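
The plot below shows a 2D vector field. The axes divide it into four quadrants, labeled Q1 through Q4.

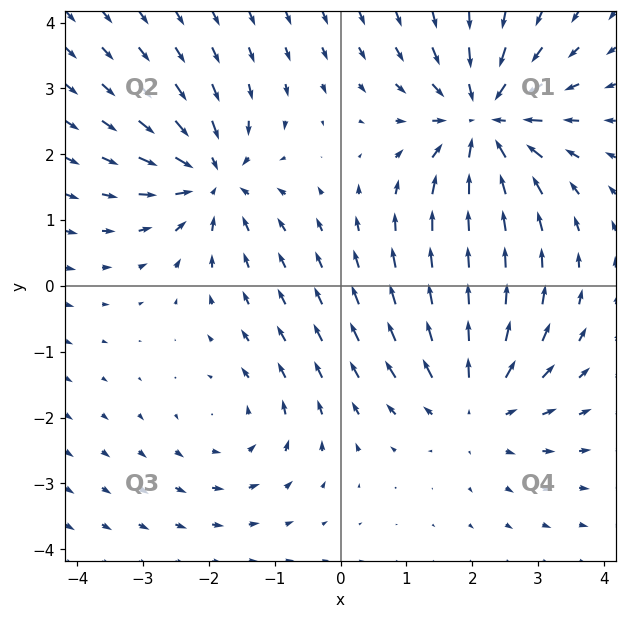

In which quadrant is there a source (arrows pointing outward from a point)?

Q4

The source sits at approximately (2.0, -1.8), which lies in quadrant Q4. The divergence there is about +3, positive as expected for a source.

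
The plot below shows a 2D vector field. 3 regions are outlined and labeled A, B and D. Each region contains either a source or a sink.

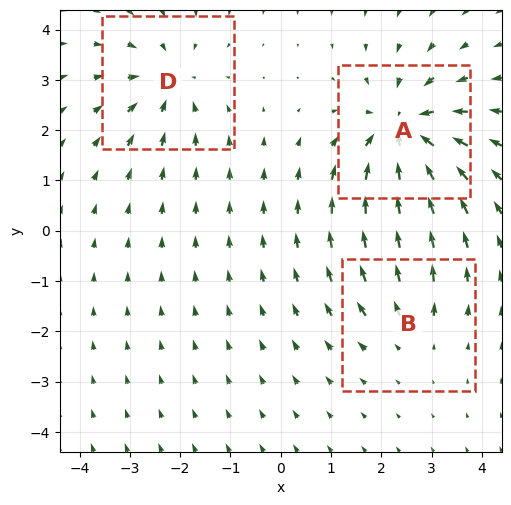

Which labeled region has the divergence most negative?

Divergence at each region's feature centre — A: about -5, B: about +2, D: about -3. Region A is most negative.

A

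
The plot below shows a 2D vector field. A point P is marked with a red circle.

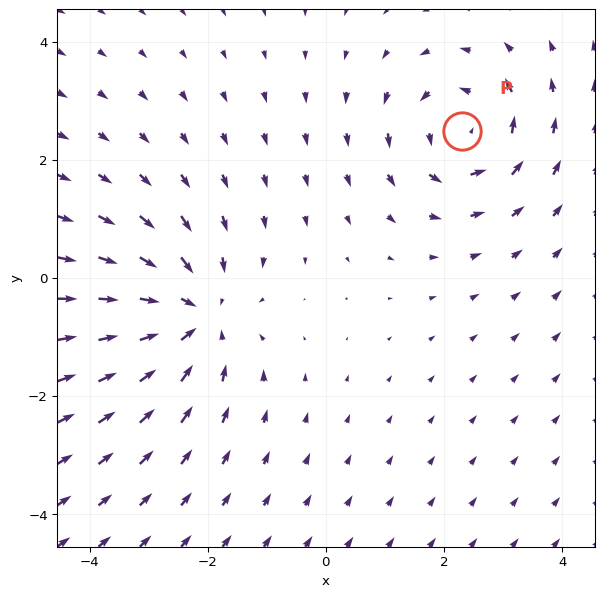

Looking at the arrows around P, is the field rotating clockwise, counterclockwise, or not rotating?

Near P at (2.3, 2.5) the arrows circulate counterclockwise. The curl (z-component) there is about +4; positive curl means counterclockwise rotation.

counterclockwise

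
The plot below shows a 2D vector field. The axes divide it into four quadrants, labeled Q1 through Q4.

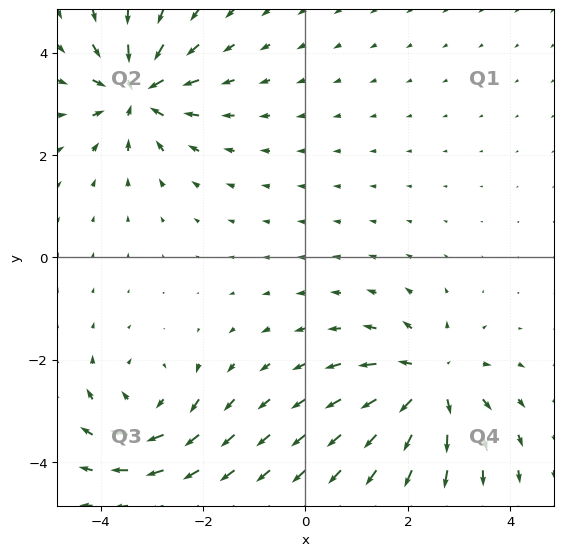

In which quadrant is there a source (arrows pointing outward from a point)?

Q4

The source sits at approximately (2.4, -2.4), which lies in quadrant Q4. The divergence there is about +5, positive as expected for a source.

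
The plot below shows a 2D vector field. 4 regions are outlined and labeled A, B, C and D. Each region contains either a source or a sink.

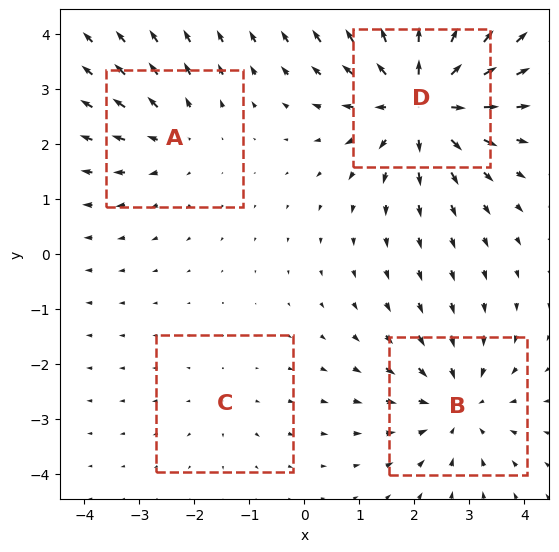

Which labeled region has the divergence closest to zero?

C

Divergence at each region's feature centre — A: about +3, B: about -4, C: about +2, D: about +7. Region C is closest to zero.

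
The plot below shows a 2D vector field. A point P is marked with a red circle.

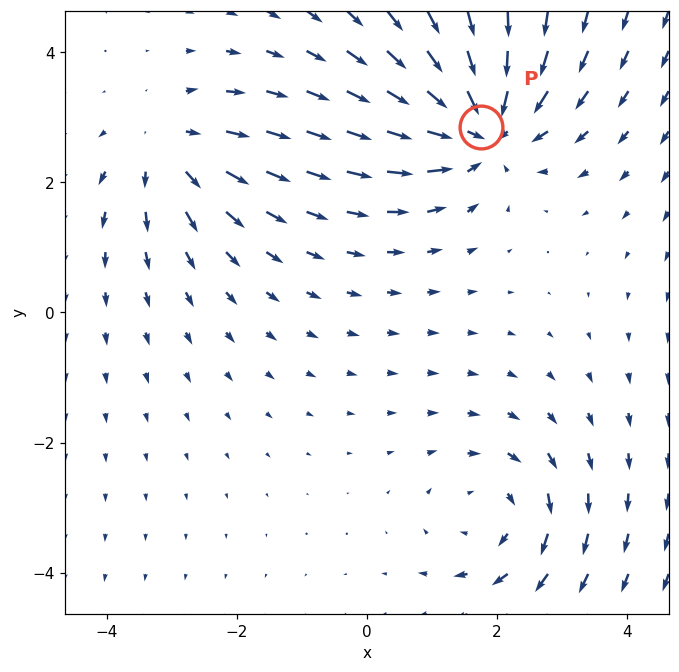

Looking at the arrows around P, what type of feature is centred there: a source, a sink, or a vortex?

sink

At P (1.8, 2.9) the arrows converge inward. Divergence about -5, curl ≈0 — negative divergence with near-zero curl is a sink.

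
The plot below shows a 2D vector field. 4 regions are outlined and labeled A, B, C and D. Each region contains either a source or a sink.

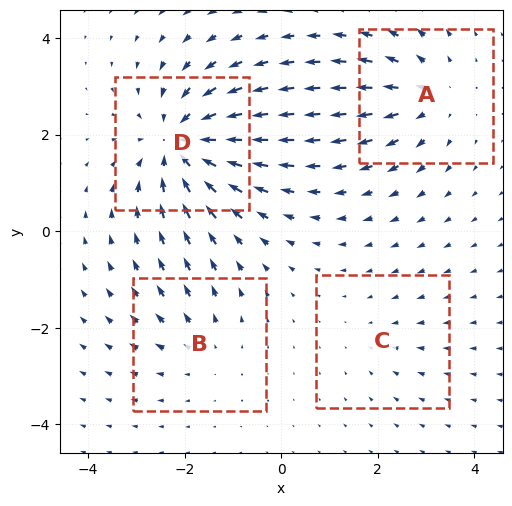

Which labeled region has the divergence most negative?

D

Divergence at each region's feature centre — A: about +4, B: about +3, C: about -2, D: about -7. Region D is most negative.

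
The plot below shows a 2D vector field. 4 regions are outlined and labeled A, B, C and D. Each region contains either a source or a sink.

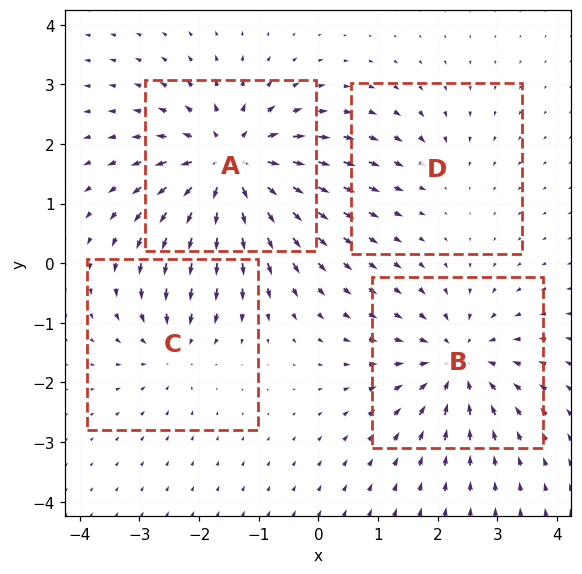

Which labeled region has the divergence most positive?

A

Divergence at each region's feature centre — A: about +7, B: about -5, C: about -4, D: about -2. Region A is most positive.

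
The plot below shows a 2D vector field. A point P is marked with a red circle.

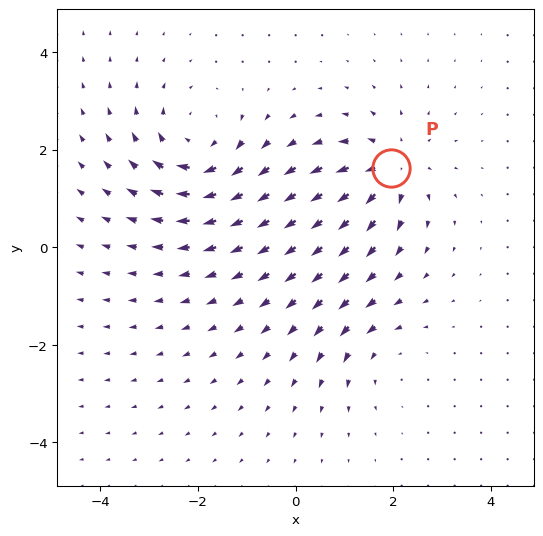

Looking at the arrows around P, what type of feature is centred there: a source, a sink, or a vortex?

At P (2.0, 1.6) the arrows spread outward. Divergence about +4, curl ≈0 — positive divergence with near-zero curl is a source.

source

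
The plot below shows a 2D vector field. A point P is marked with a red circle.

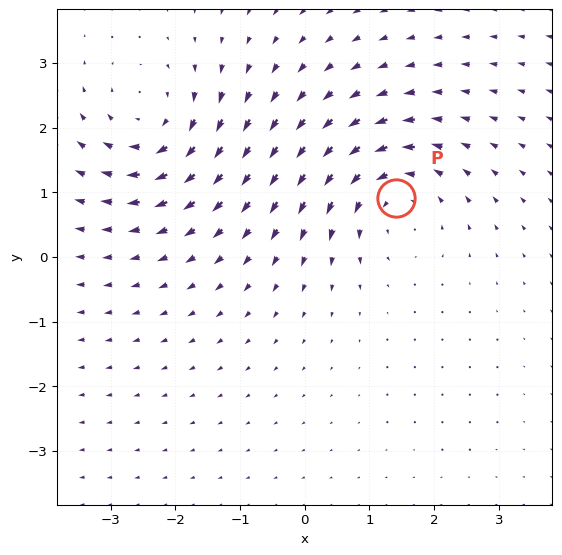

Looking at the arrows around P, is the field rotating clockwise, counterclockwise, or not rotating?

counterclockwise

Near P at (1.4, 0.9) the arrows circulate counterclockwise. The curl (z-component) there is about +5; positive curl means counterclockwise rotation.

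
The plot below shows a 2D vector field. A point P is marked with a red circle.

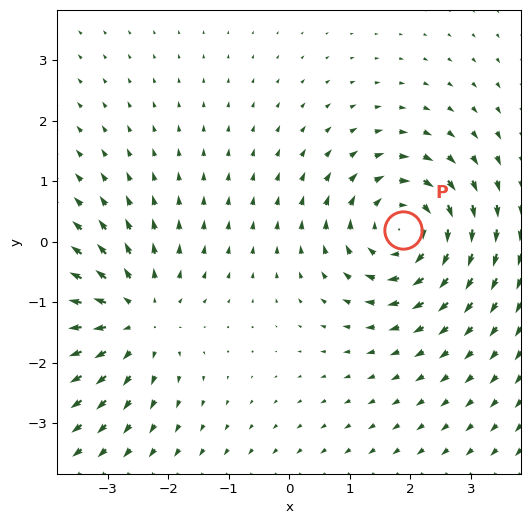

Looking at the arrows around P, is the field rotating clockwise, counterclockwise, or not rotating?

Near P at (1.9, 0.2) the arrows circulate clockwise. The curl (z-component) there is about -5; negative curl means clockwise rotation.

clockwise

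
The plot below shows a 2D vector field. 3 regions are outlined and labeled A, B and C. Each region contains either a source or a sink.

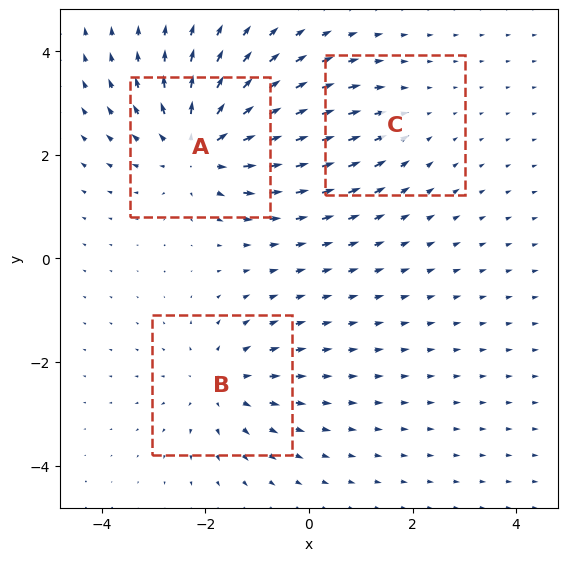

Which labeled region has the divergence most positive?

Divergence at each region's feature centre — A: about +4, B: about +3, C: about -2. Region A is most positive.

A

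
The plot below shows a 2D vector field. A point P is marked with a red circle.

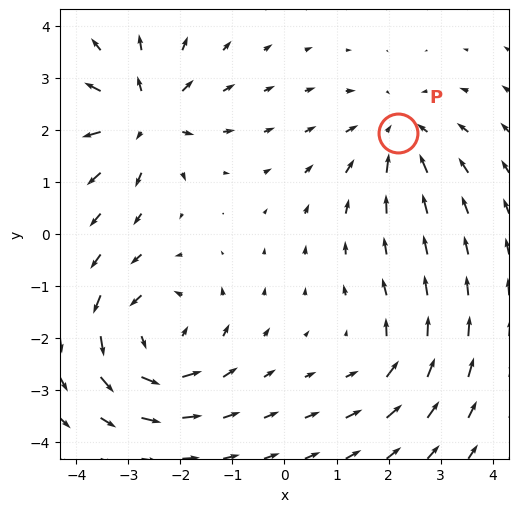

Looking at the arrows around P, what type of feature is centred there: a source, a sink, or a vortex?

At P (2.2, 1.9) the arrows converge inward. Divergence about -4, curl ≈0 — negative divergence with near-zero curl is a sink.

sink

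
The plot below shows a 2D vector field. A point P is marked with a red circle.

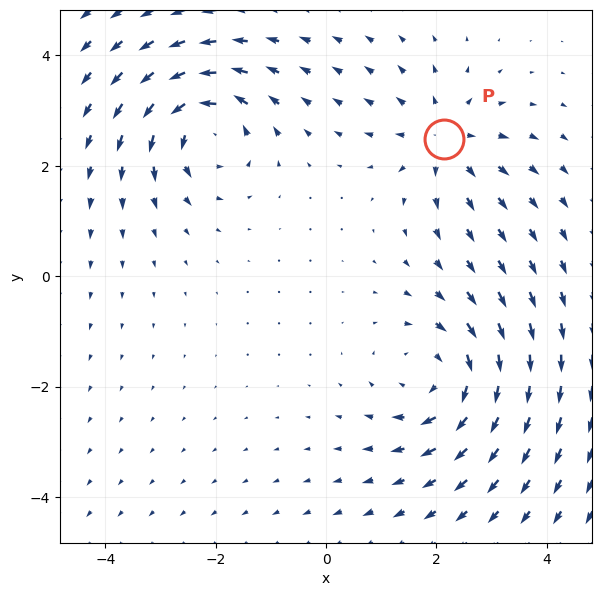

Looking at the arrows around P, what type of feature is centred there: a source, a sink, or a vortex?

At P (2.1, 2.5) the arrows spread outward. Divergence about +3, curl ≈0 — positive divergence with near-zero curl is a source.

source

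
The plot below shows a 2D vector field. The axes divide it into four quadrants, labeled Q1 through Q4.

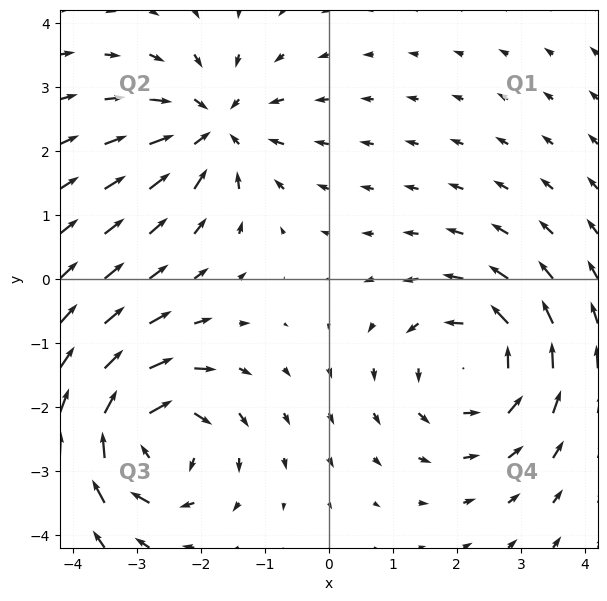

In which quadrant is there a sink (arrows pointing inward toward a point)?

The sink sits at approximately (-1.8, 2.4), which lies in quadrant Q2. The divergence there is about -4, negative as expected for a sink.

Q2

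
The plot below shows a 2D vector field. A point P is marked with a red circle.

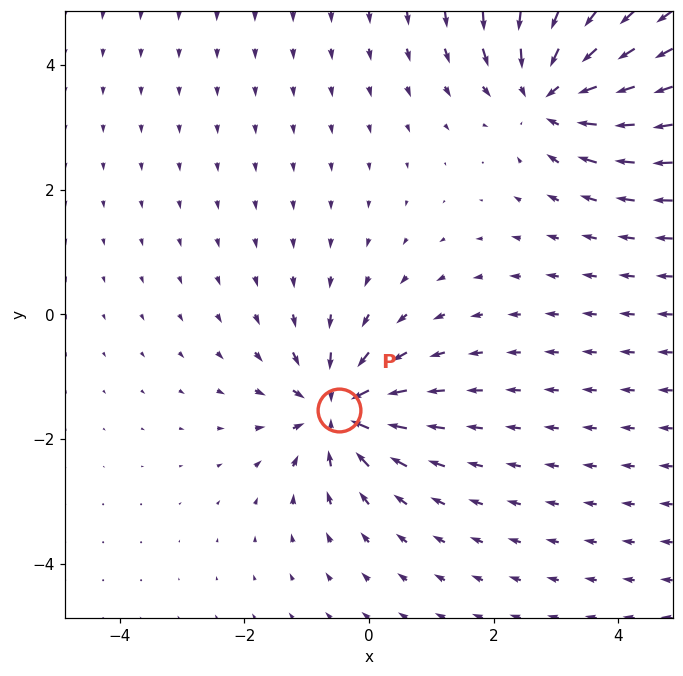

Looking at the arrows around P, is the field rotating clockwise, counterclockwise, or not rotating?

Near P at (-0.5, -1.5) the arrows show no circulation. The curl there is ≈0.

not rotating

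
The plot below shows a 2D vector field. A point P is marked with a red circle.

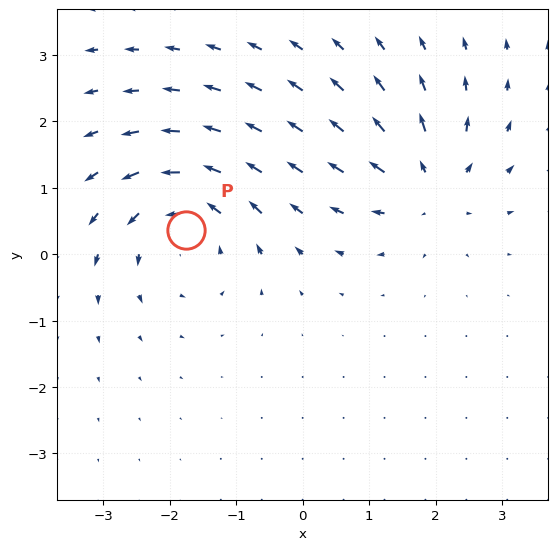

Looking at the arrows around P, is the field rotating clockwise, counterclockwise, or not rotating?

counterclockwise

Near P at (-1.8, 0.4) the arrows circulate counterclockwise. The curl (z-component) there is about +5; positive curl means counterclockwise rotation.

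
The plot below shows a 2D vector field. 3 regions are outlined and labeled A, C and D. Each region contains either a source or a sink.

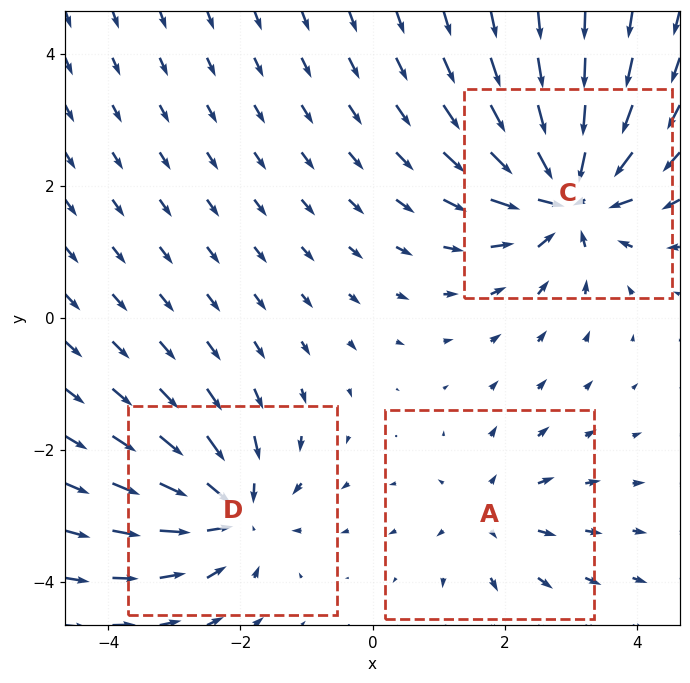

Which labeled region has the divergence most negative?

C

Divergence at each region's feature centre — A: about +3, C: about -6, D: about -4. Region C is most negative.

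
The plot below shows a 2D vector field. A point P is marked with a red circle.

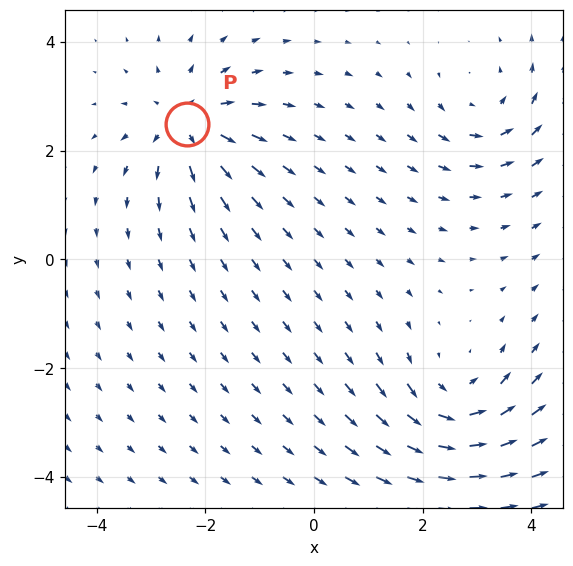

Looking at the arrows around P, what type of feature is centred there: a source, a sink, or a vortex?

At P (-2.3, 2.5) the arrows spread outward. Divergence about +5, curl ≈0 — positive divergence with near-zero curl is a source.

source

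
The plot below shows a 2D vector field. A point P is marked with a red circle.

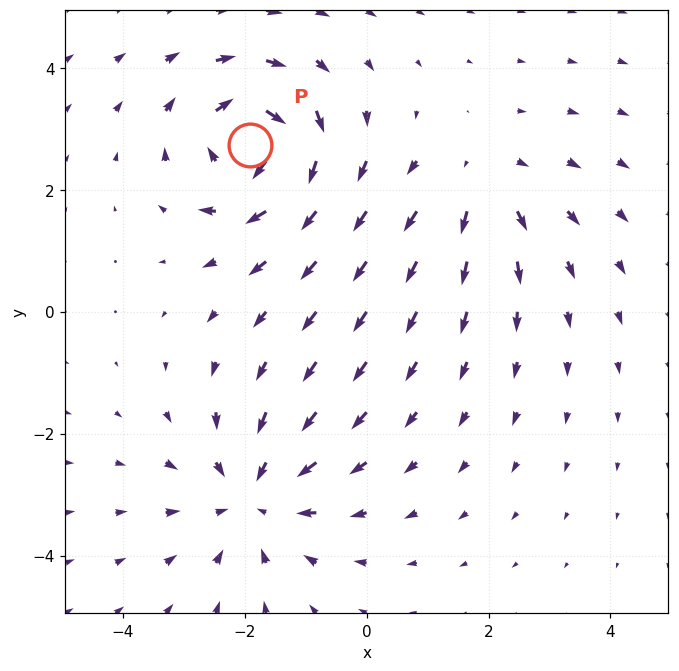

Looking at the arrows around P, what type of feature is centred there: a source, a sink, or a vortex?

vortex

At P (-1.9, 2.7) the arrows circulate clockwise. Divergence ≈0, curl about -7 — near-zero divergence with nonzero curl is a vortex.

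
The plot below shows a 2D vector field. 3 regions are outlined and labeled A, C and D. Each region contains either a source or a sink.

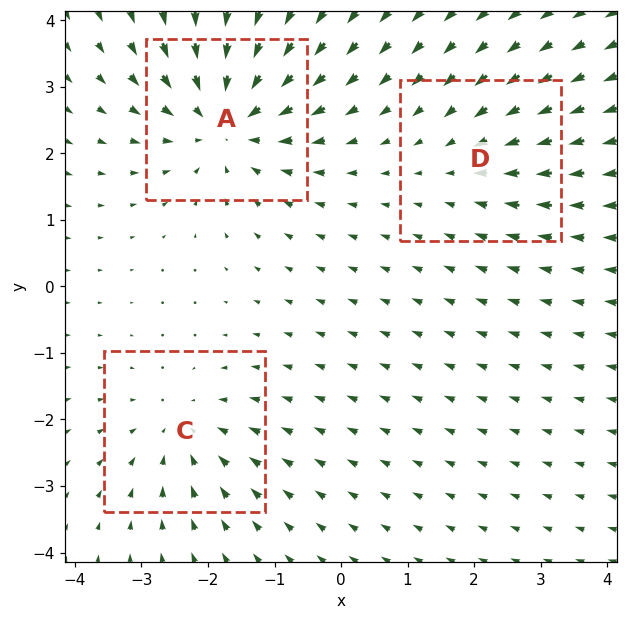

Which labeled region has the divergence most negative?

A

Divergence at each region's feature centre — A: about -5, C: about -3, D: about -2. Region A is most negative.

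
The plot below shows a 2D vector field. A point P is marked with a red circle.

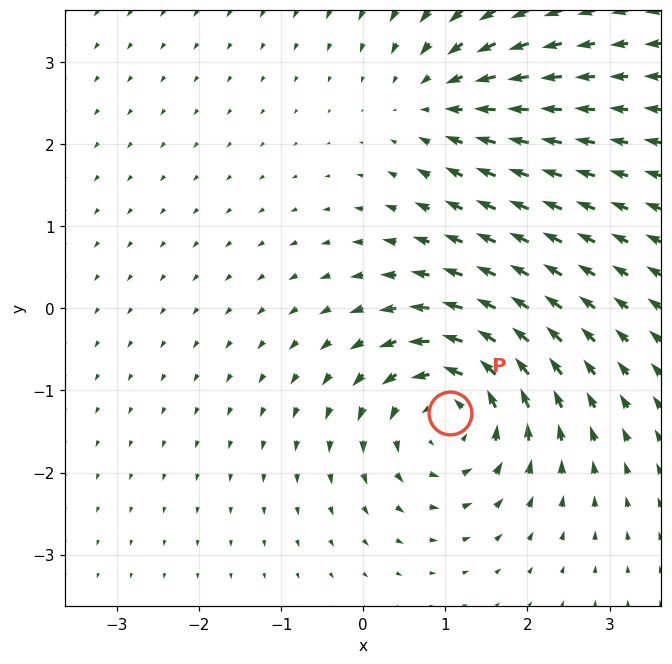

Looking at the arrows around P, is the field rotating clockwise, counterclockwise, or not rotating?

Near P at (1.1, -1.3) the arrows circulate counterclockwise. The curl (z-component) there is about +6; positive curl means counterclockwise rotation.

counterclockwise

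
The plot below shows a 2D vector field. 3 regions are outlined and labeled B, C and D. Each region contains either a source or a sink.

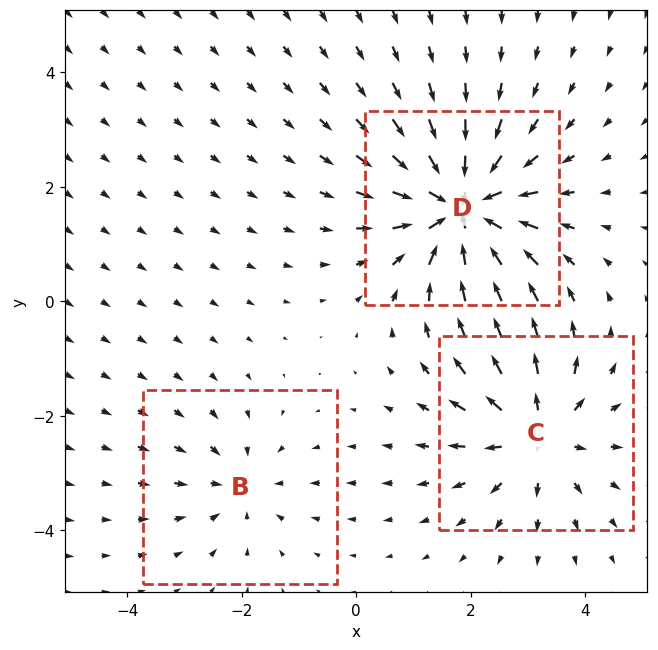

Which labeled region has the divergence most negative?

Divergence at each region's feature centre — B: about -2, C: about +4, D: about -5. Region D is most negative.

D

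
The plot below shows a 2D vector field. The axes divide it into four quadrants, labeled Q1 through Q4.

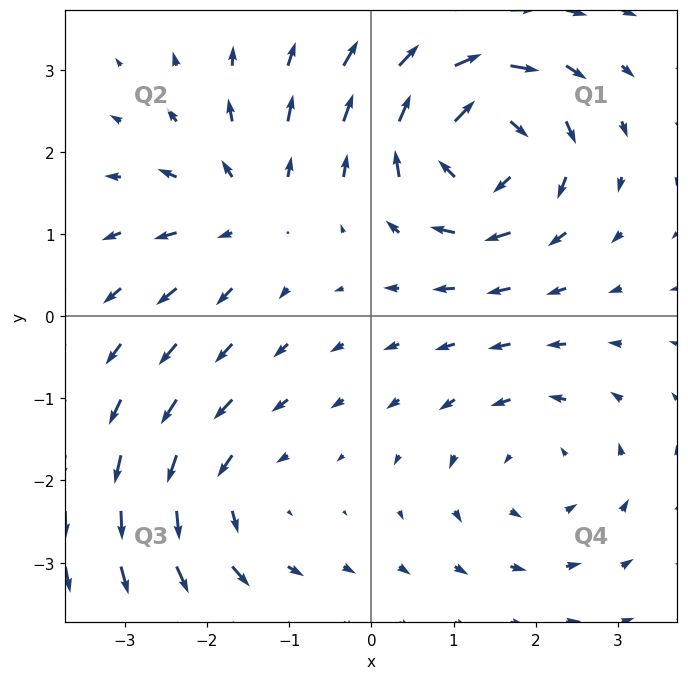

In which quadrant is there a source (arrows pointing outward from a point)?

Q2

The source sits at approximately (-1.5, 1.3), which lies in quadrant Q2. The divergence there is about +3, positive as expected for a source.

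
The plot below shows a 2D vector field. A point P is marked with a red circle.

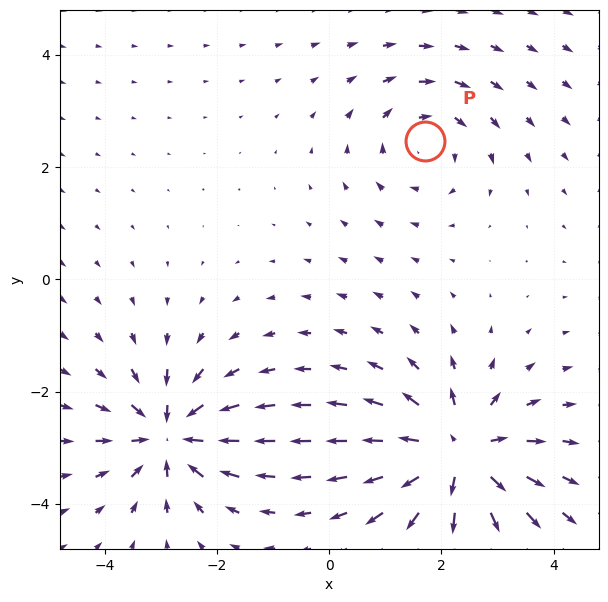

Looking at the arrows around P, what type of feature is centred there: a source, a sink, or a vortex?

At P (1.7, 2.5) the arrows circulate clockwise. Divergence ≈0, curl about -3 — near-zero divergence with nonzero curl is a vortex.

vortex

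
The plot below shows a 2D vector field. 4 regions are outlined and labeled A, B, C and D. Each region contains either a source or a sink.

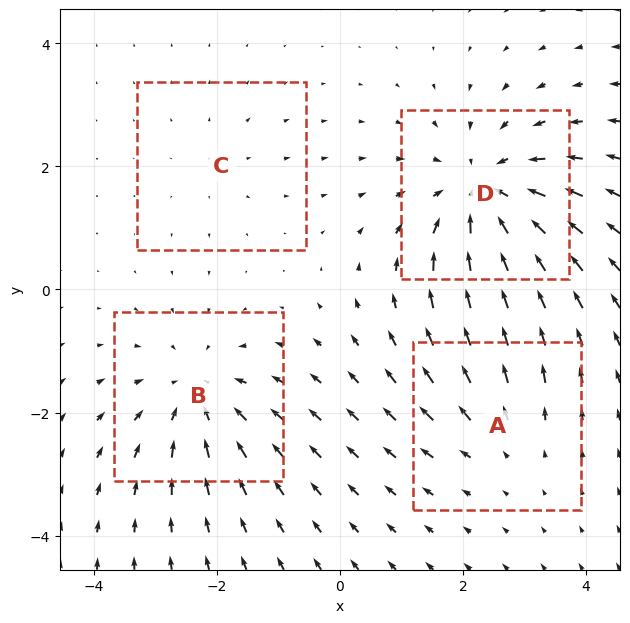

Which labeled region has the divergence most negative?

Divergence at each region's feature centre — A: about +3, B: about -4, C: about +2, D: about -6. Region D is most negative.

D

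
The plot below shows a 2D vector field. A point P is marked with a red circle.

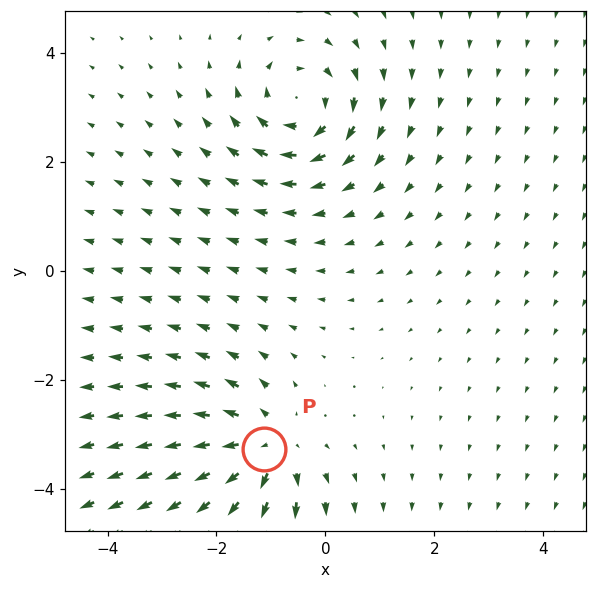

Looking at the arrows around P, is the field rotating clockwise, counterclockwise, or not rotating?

not rotating

Near P at (-1.1, -3.3) the arrows show no circulation. The curl there is ≈0.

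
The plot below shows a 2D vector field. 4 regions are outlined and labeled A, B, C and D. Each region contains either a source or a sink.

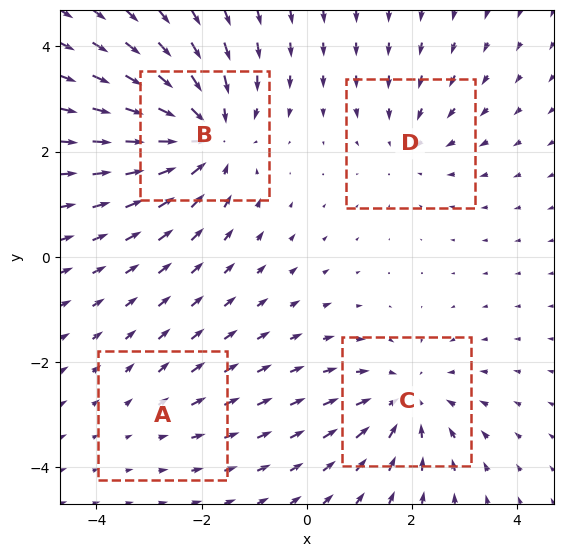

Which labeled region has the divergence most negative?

Divergence at each region's feature centre — A: about +2, B: about -5, C: about -4, D: about -3. Region B is most negative.

B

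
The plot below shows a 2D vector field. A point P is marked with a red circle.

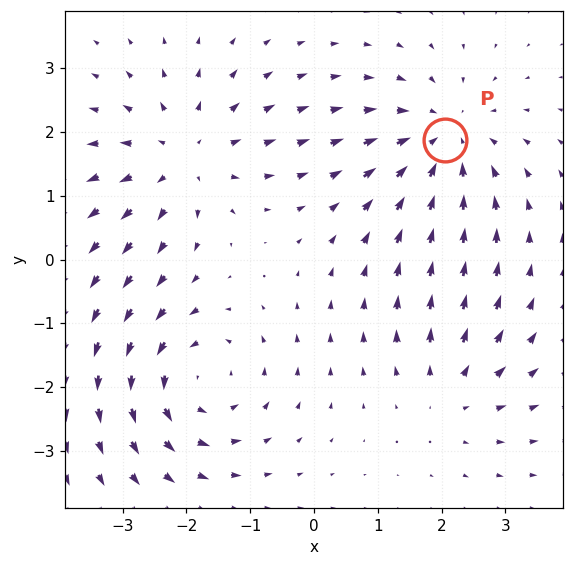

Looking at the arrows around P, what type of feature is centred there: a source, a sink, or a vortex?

sink

At P (2.0, 1.9) the arrows converge inward. Divergence about -4, curl ≈0 — negative divergence with near-zero curl is a sink.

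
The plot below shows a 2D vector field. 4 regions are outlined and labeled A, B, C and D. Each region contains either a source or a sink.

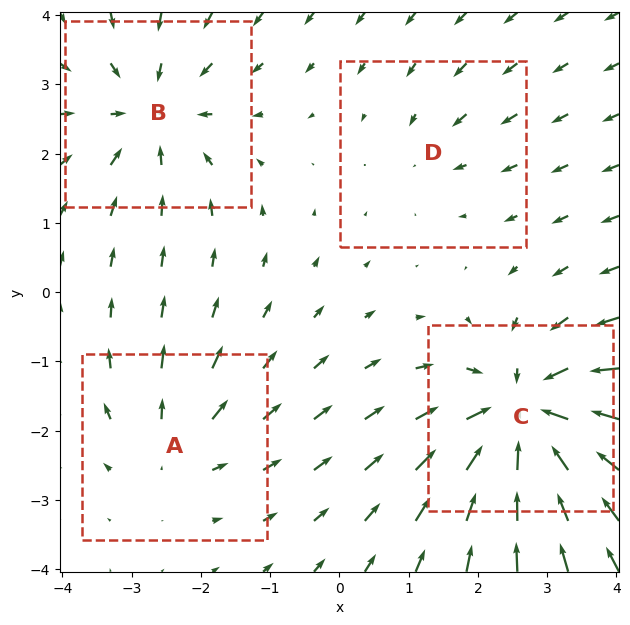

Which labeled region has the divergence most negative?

Divergence at each region's feature centre — A: about +3, B: about -5, C: about -8, D: about -2. Region C is most negative.

C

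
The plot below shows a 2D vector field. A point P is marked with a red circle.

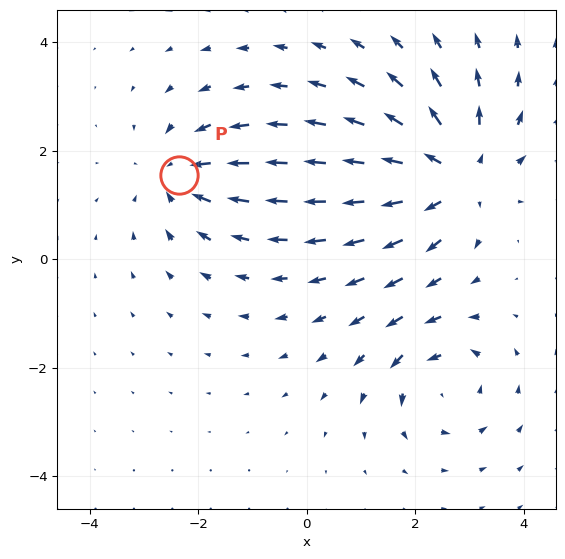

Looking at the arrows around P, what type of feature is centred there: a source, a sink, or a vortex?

At P (-2.4, 1.6) the arrows converge inward. Divergence about -3, curl ≈0 — negative divergence with near-zero curl is a sink.

sink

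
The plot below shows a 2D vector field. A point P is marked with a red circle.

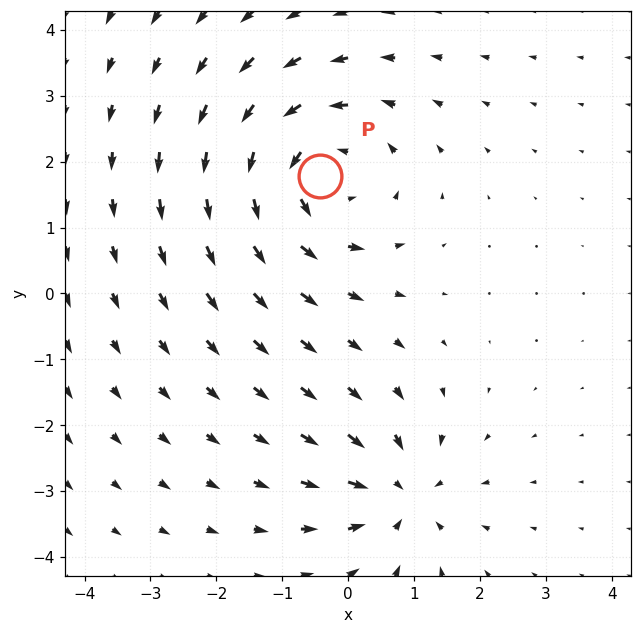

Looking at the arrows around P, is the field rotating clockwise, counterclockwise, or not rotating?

counterclockwise

Near P at (-0.4, 1.8) the arrows circulate counterclockwise. The curl (z-component) there is about +4; positive curl means counterclockwise rotation.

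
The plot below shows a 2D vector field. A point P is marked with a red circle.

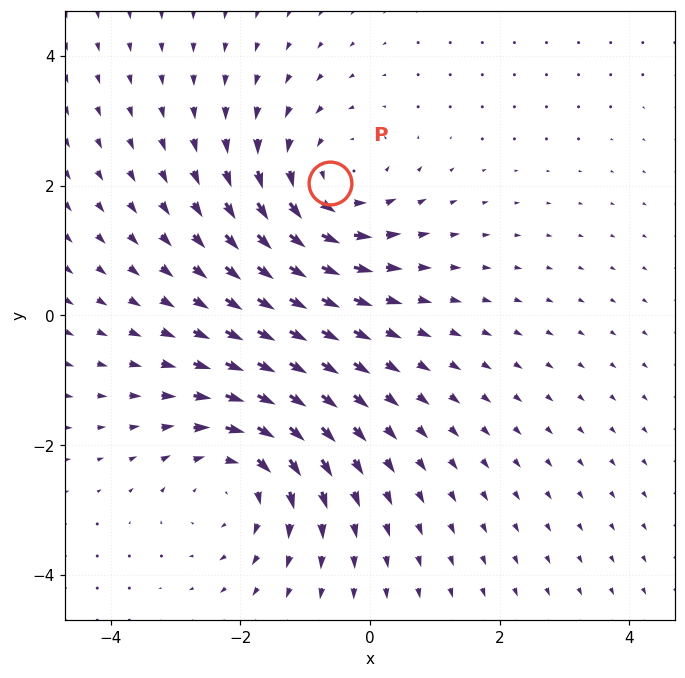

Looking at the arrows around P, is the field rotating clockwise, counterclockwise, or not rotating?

Near P at (-0.6, 2.0) the arrows circulate counterclockwise. The curl (z-component) there is about +4; positive curl means counterclockwise rotation.

counterclockwise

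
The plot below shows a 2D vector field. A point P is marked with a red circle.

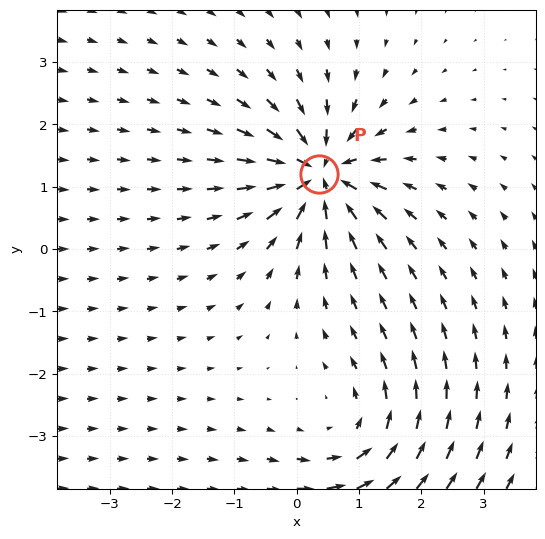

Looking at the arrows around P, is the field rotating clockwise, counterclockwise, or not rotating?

Near P at (0.4, 1.2) the arrows show no circulation. The curl there is ≈0.

not rotating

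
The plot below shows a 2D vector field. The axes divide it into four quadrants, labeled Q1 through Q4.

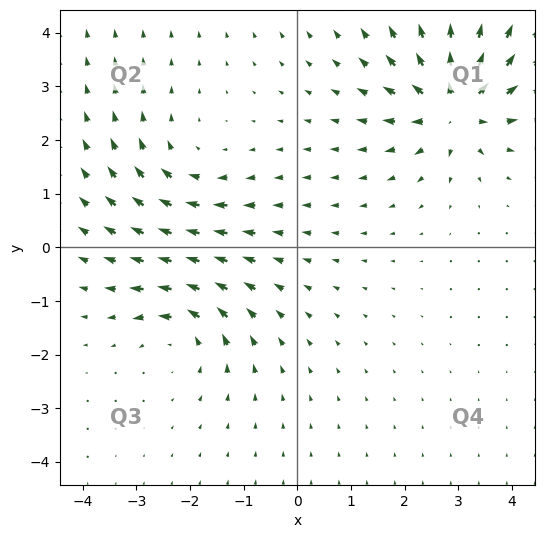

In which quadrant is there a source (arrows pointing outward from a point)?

The source sits at approximately (2.9, 2.6), which lies in quadrant Q1. The divergence there is about +6, positive as expected for a source.

Q1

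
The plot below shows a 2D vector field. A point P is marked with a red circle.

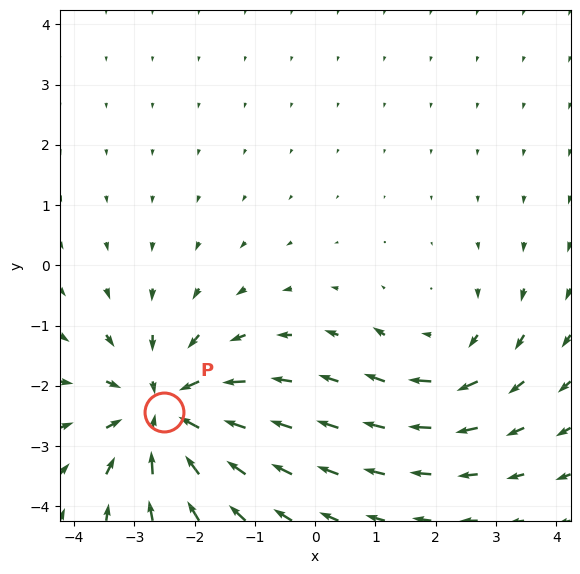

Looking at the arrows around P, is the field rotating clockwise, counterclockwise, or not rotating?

Near P at (-2.5, -2.4) the arrows show no circulation. The curl there is ≈0.

not rotating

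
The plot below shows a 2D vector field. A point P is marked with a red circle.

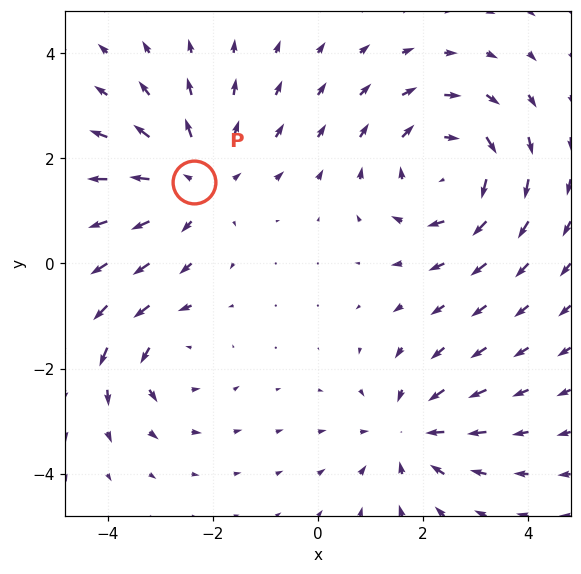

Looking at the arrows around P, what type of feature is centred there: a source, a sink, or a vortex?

At P (-2.4, 1.5) the arrows spread outward. Divergence about +4, curl ≈0 — positive divergence with near-zero curl is a source.

source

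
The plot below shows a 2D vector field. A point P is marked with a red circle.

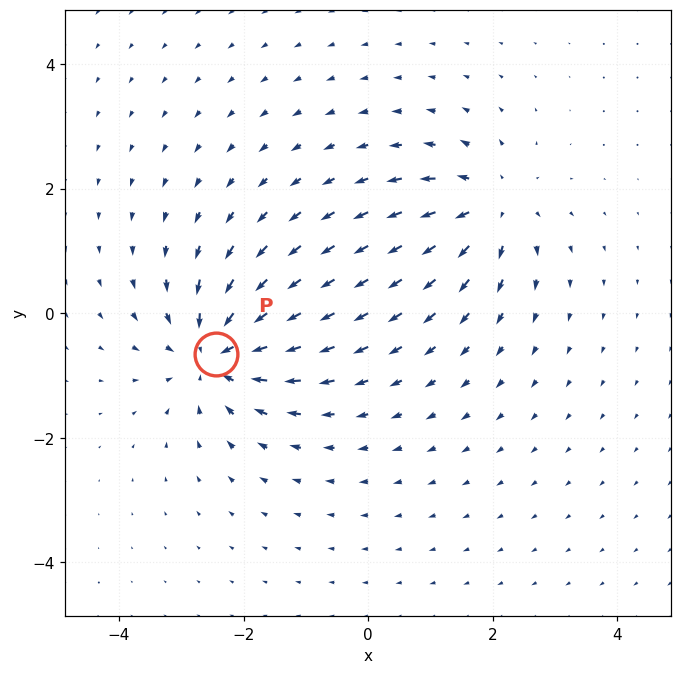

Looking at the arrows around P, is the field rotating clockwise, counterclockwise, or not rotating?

Near P at (-2.4, -0.6) the arrows show no circulation. The curl there is ≈0.

not rotating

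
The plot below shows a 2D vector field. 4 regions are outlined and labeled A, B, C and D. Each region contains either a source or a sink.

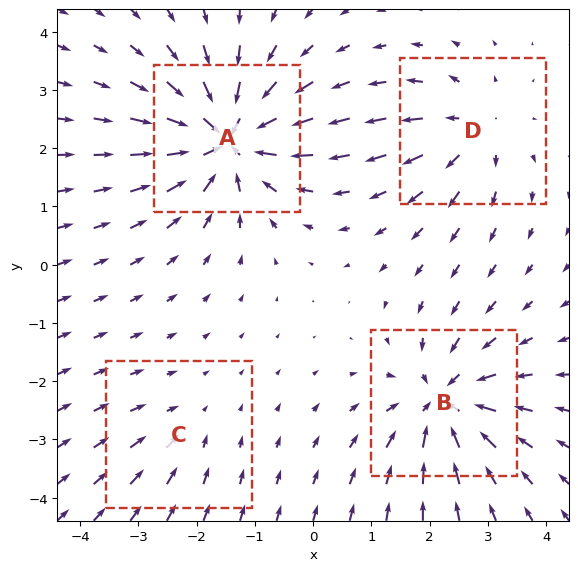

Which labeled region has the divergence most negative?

Divergence at each region's feature centre — A: about -8, B: about -6, C: about -2, D: about +4. Region A is most negative.

A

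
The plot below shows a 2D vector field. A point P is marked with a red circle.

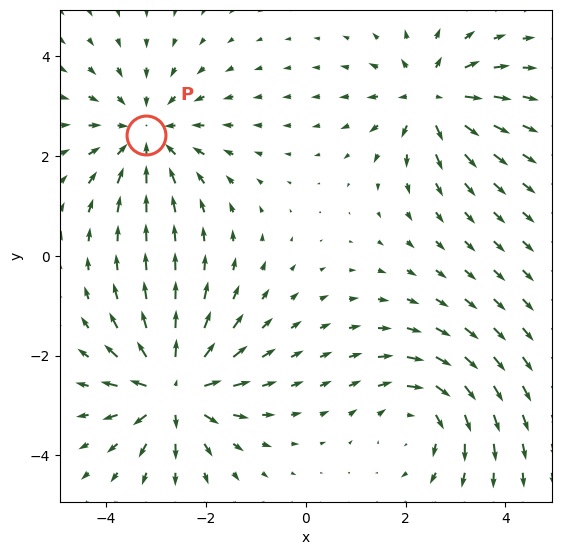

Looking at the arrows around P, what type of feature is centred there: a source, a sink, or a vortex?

sink

At P (-3.2, 2.4) the arrows converge inward. Divergence about -4, curl ≈0 — negative divergence with near-zero curl is a sink.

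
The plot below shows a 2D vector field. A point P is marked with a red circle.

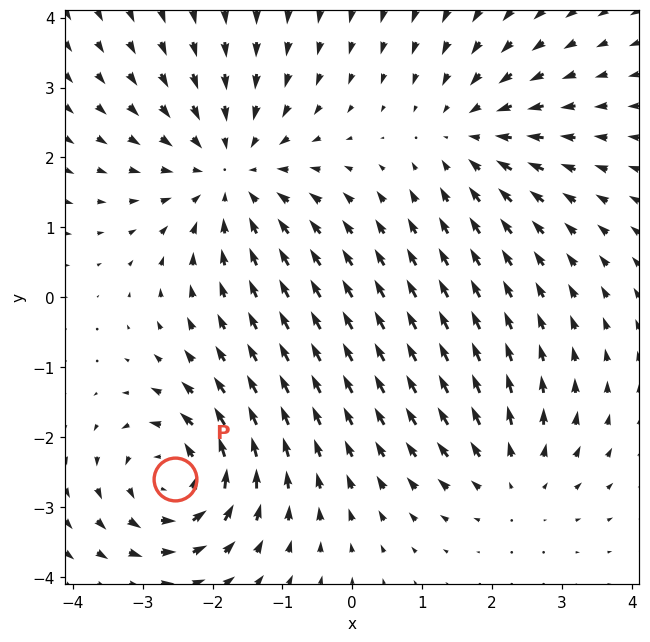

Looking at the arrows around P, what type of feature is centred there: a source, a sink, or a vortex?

At P (-2.5, -2.6) the arrows circulate counterclockwise. Divergence ≈0, curl about +5 — near-zero divergence with nonzero curl is a vortex.

vortex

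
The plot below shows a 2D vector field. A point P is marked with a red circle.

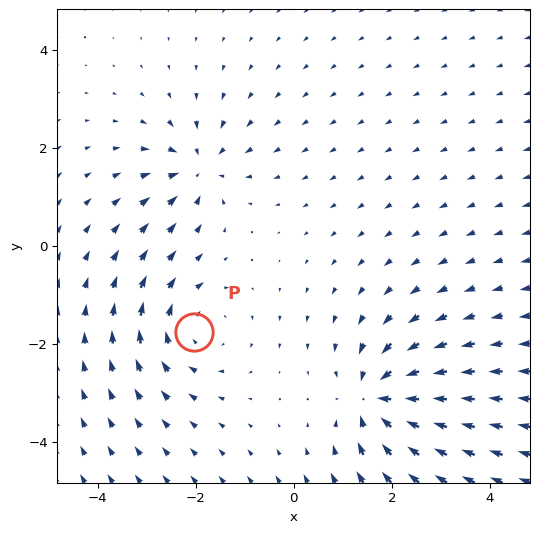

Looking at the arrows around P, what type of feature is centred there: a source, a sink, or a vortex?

vortex

At P (-2.0, -1.7) the arrows circulate clockwise. Divergence ≈0, curl about -3 — near-zero divergence with nonzero curl is a vortex.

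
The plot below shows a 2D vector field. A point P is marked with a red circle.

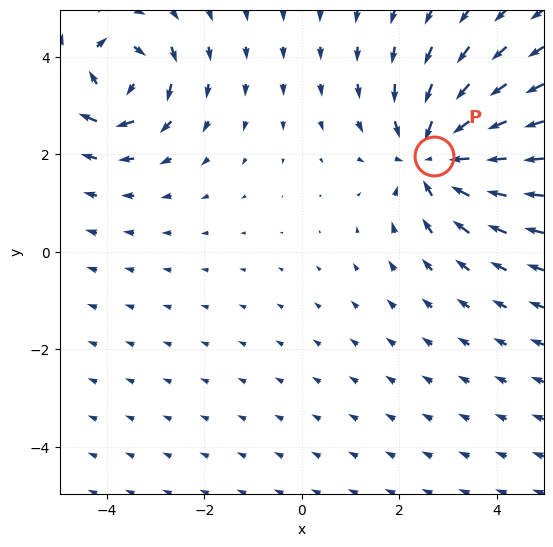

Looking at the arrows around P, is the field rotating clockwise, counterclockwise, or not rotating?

Near P at (2.7, 2.0) the arrows show no circulation. The curl there is ≈0.

not rotating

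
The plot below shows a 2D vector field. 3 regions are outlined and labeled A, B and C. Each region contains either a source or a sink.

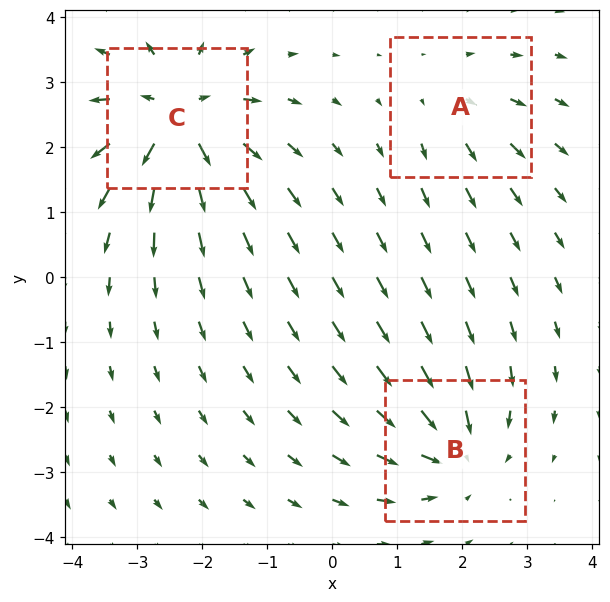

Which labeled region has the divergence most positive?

C

Divergence at each region's feature centre — A: about +2, B: about -4, C: about +6. Region C is most positive.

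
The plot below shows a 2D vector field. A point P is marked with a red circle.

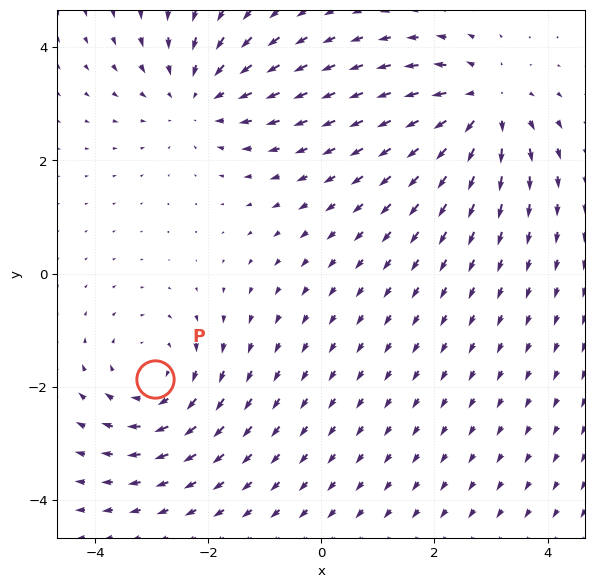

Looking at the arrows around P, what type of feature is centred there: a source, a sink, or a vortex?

vortex

At P (-2.9, -1.9) the arrows circulate clockwise. Divergence ≈0, curl about -4 — near-zero divergence with nonzero curl is a vortex.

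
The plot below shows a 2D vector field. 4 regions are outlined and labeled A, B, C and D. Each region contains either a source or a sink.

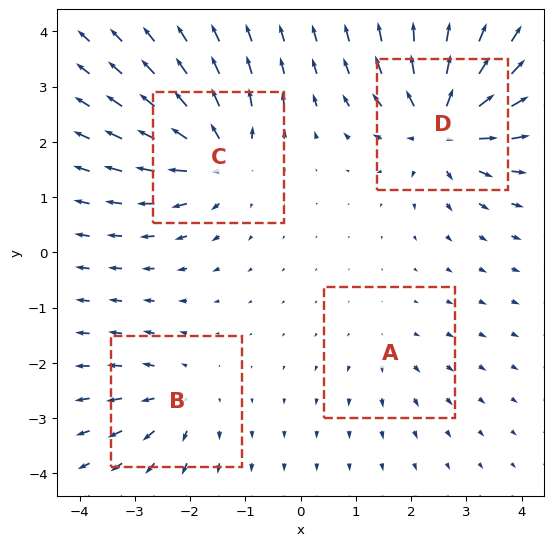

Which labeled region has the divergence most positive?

D

Divergence at each region's feature centre — A: about +2, B: about +4, C: about +7, D: about +9. Region D is most positive.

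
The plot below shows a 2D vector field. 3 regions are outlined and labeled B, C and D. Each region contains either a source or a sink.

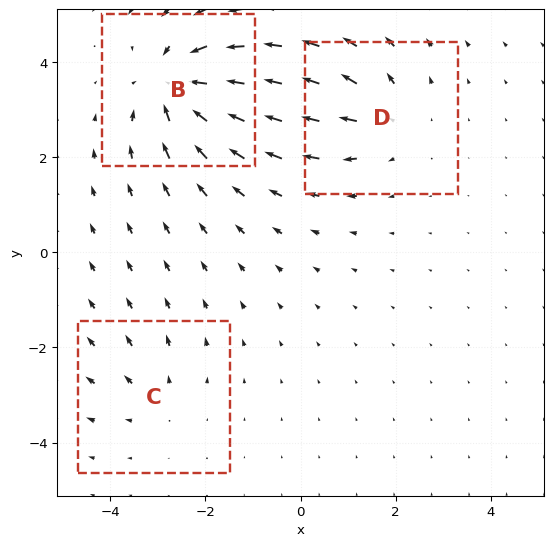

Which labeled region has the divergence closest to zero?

C

Divergence at each region's feature centre — B: about -5, C: about +2, D: about +3. Region C is closest to zero.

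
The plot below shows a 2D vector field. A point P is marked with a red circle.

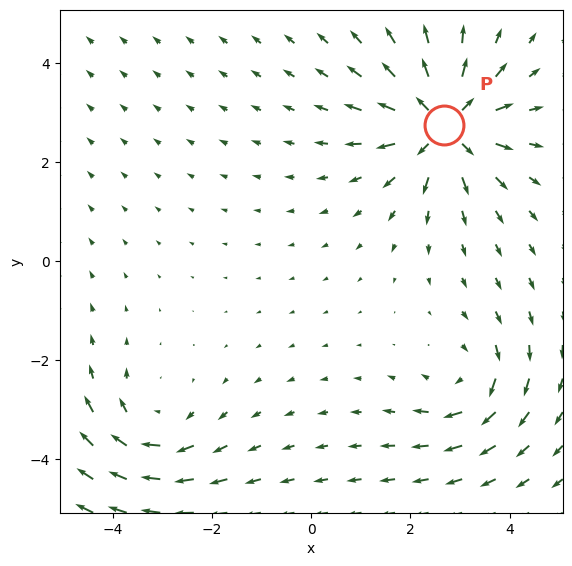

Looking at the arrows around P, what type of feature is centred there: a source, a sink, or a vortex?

At P (2.7, 2.7) the arrows spread outward. Divergence about +6, curl ≈0 — positive divergence with near-zero curl is a source.

source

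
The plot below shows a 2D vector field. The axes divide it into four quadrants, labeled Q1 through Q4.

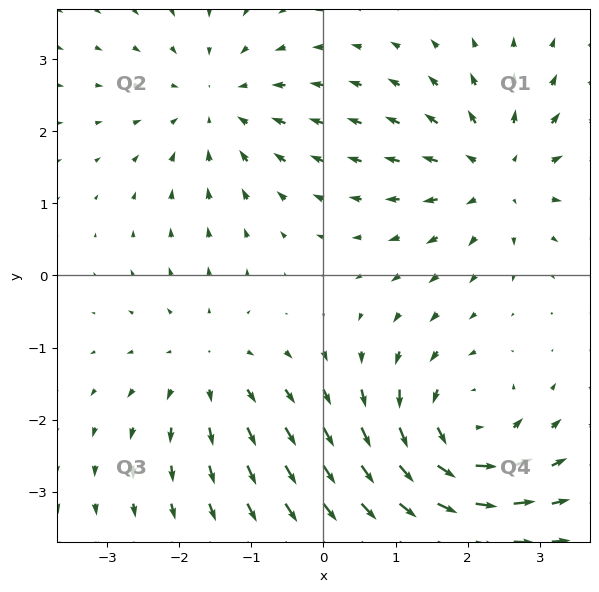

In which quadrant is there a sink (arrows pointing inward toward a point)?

The sink sits at approximately (-1.5, 2.4), which lies in quadrant Q2. The divergence there is about -4, negative as expected for a sink.

Q2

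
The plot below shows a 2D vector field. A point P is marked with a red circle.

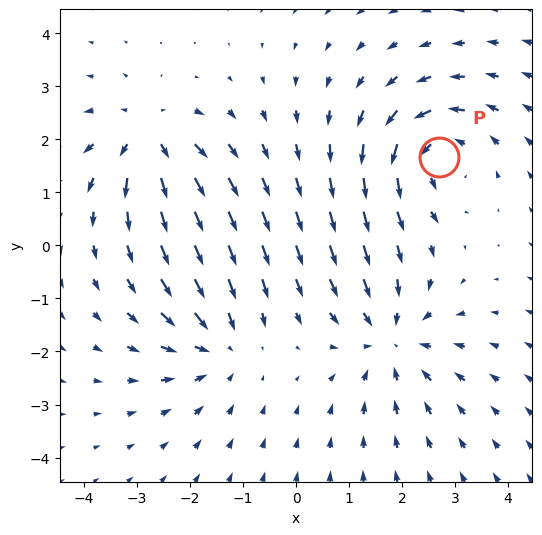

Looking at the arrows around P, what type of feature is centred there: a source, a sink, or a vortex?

vortex

At P (2.7, 1.7) the arrows circulate counterclockwise. Divergence ≈0, curl about +5 — near-zero divergence with nonzero curl is a vortex.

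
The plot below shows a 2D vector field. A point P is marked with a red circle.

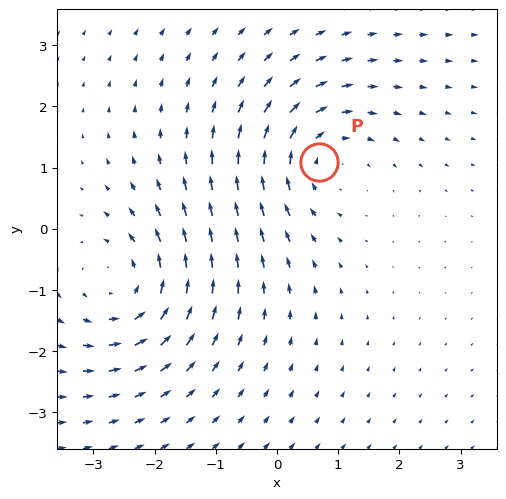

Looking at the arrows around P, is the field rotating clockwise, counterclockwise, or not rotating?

Near P at (0.7, 1.1) the arrows circulate clockwise. The curl (z-component) there is about -3; negative curl means clockwise rotation.

clockwise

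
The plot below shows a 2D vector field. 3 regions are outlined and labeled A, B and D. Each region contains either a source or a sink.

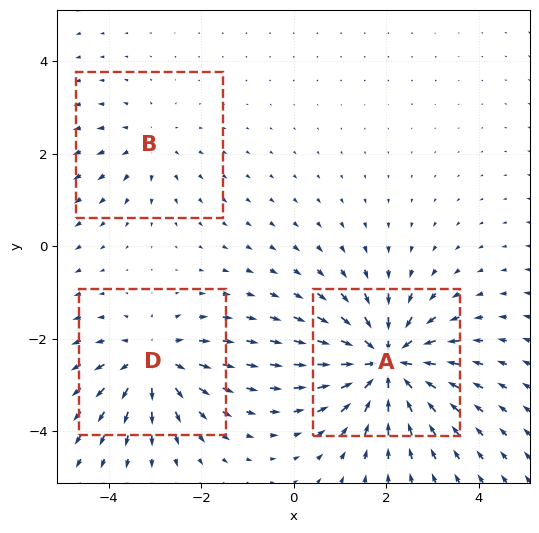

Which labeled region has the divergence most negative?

A

Divergence at each region's feature centre — A: about -6, B: about +2, D: about +4. Region A is most negative.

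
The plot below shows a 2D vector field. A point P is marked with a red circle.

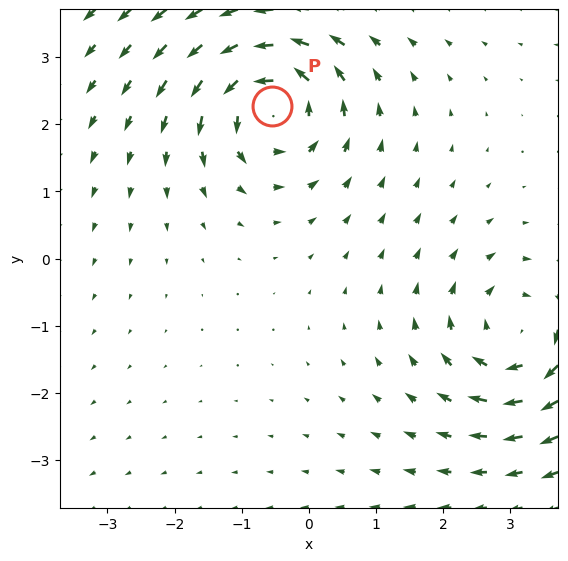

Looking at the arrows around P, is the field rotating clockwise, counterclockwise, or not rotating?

Near P at (-0.5, 2.3) the arrows circulate counterclockwise. The curl (z-component) there is about +5; positive curl means counterclockwise rotation.

counterclockwise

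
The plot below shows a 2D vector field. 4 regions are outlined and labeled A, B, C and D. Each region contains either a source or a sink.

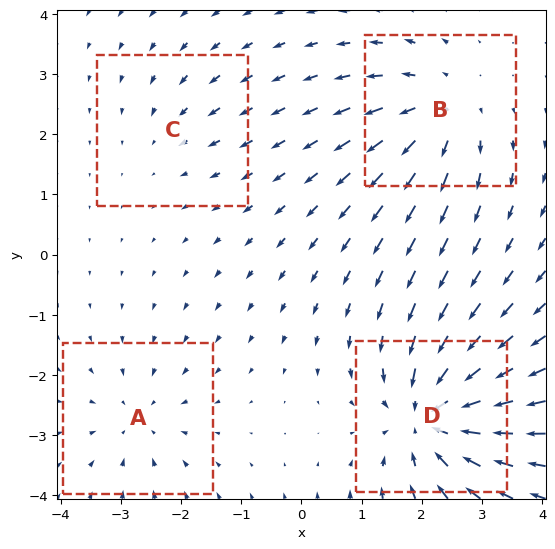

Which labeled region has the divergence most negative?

Divergence at each region's feature centre — A: about -3, B: about +5, C: about -2, D: about -7. Region D is most negative.

D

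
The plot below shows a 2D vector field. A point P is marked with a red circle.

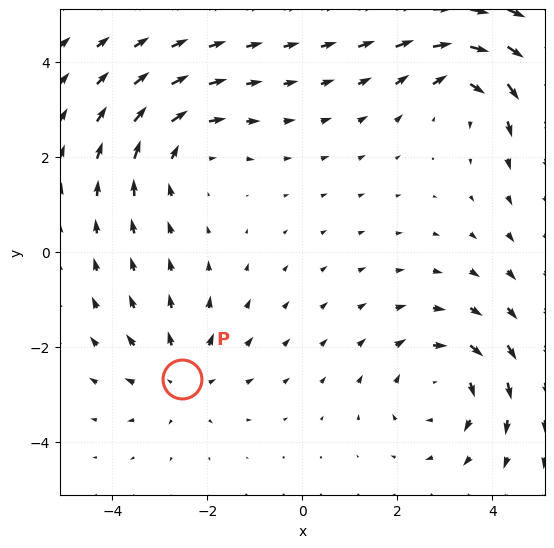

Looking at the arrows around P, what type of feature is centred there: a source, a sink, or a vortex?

At P (-2.5, -2.7) the arrows spread outward. Divergence about +3, curl ≈0 — positive divergence with near-zero curl is a source.

source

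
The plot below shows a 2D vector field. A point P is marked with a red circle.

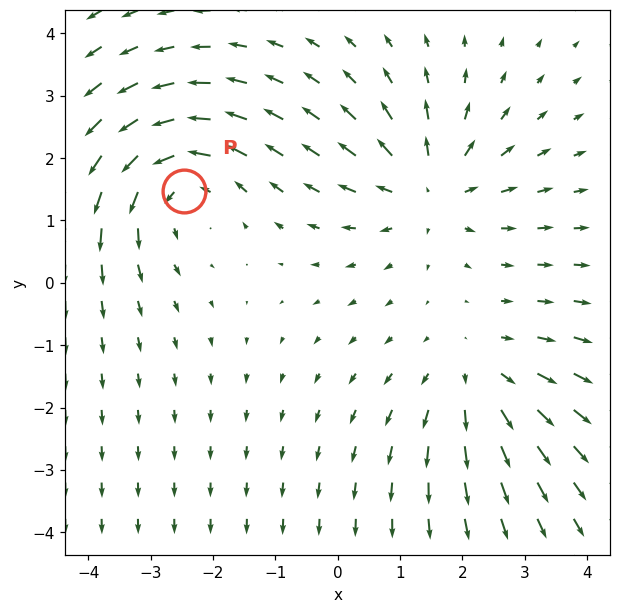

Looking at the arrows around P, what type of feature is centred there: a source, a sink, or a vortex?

At P (-2.5, 1.5) the arrows circulate counterclockwise. Divergence ≈0, curl about +3 — near-zero divergence with nonzero curl is a vortex.

vortex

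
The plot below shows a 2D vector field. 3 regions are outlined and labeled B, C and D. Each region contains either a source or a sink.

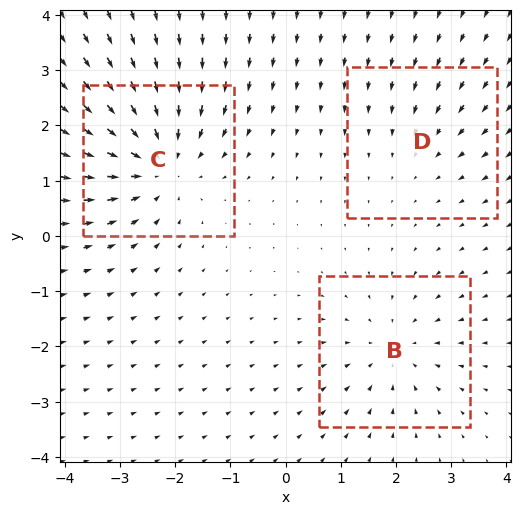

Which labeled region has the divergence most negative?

C

Divergence at each region's feature centre — B: about -3, C: about -4, D: about -2. Region C is most negative.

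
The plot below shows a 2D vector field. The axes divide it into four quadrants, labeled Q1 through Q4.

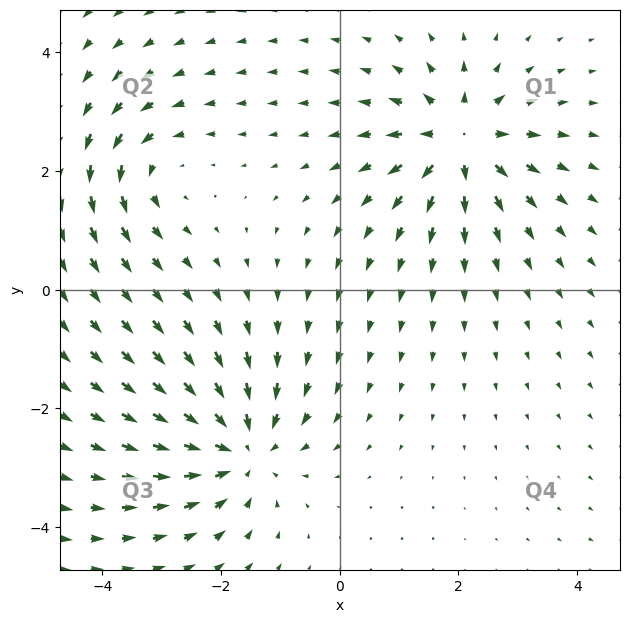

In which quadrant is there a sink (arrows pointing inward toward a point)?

Q3

The sink sits at approximately (-1.7, -2.7), which lies in quadrant Q3. The divergence there is about -5, negative as expected for a sink.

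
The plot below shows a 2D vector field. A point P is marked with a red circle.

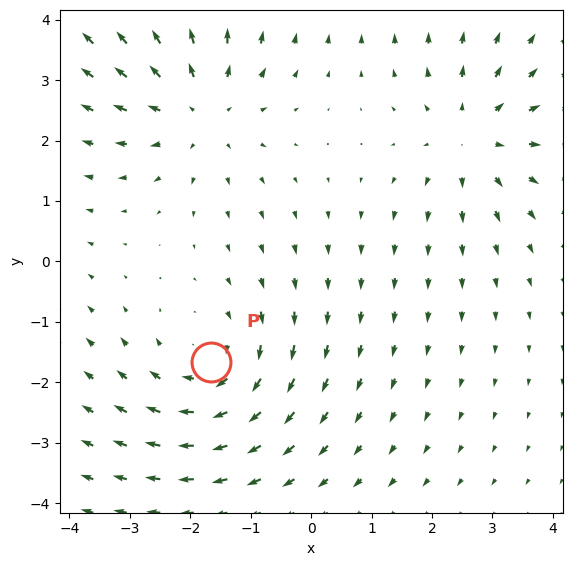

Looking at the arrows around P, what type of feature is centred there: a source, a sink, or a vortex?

vortex

At P (-1.7, -1.7) the arrows circulate clockwise. Divergence ≈0, curl about -3 — near-zero divergence with nonzero curl is a vortex.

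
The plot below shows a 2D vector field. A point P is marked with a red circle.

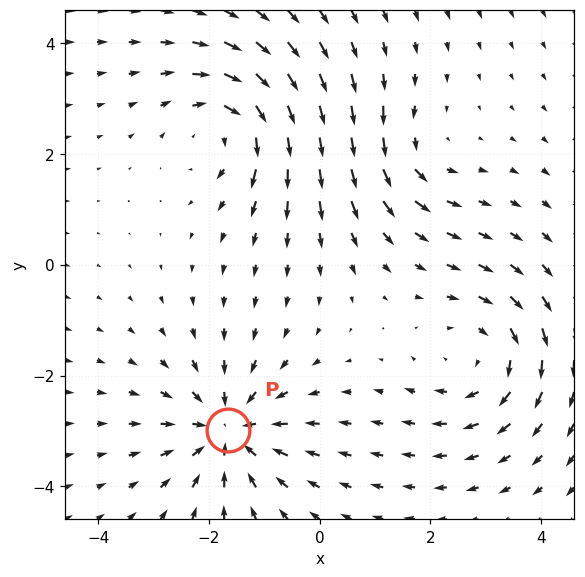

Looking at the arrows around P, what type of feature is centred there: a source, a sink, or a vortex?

sink

At P (-1.6, -3.0) the arrows converge inward. Divergence about -5, curl ≈0 — negative divergence with near-zero curl is a sink.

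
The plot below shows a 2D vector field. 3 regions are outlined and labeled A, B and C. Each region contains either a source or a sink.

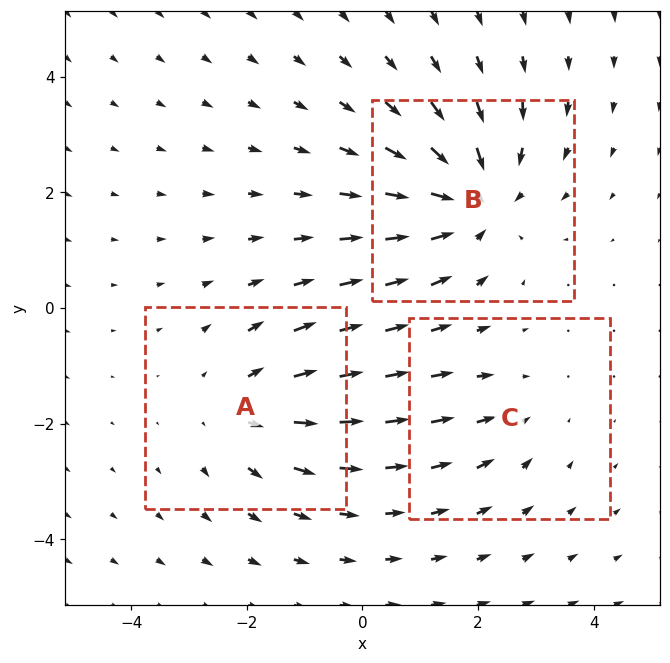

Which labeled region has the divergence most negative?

Divergence at each region's feature centre — A: about +3, B: about -4, C: about -2. Region B is most negative.

B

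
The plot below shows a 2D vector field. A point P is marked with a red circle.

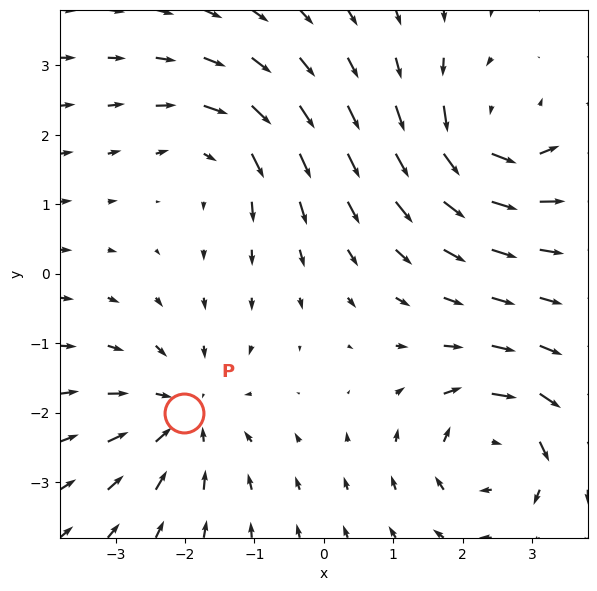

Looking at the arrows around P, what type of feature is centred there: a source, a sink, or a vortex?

At P (-2.0, -2.0) the arrows converge inward. Divergence about -5, curl ≈0 — negative divergence with near-zero curl is a sink.

sink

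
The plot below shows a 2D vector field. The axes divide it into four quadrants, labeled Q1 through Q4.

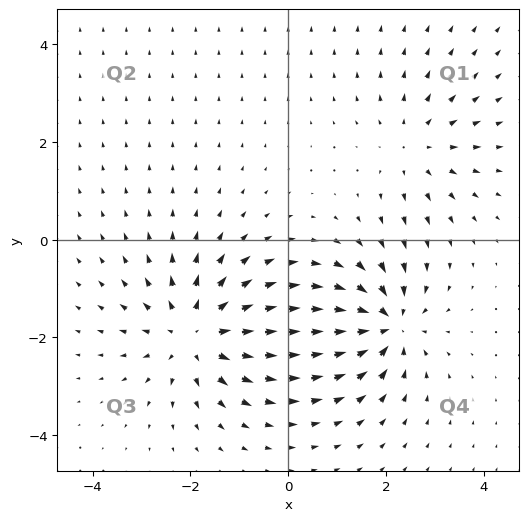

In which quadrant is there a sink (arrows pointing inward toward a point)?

Q4

The sink sits at approximately (2.0, -1.7), which lies in quadrant Q4. The divergence there is about -5, negative as expected for a sink.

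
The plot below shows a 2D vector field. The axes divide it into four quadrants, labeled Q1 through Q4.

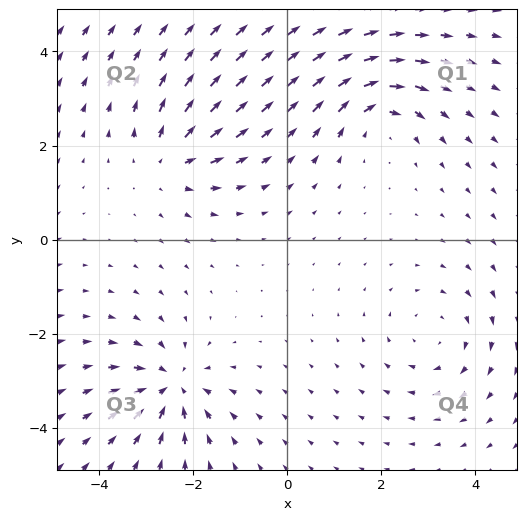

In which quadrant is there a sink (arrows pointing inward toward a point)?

The sink sits at approximately (-2.5, -3.1), which lies in quadrant Q3. The divergence there is about -6, negative as expected for a sink.

Q3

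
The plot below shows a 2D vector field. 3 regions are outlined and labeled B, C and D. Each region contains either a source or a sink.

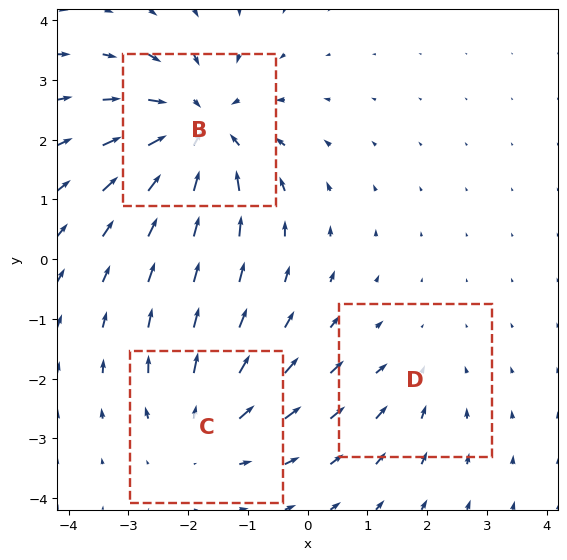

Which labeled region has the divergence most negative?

Divergence at each region's feature centre — B: about -5, C: about +3, D: about -2. Region B is most negative.

B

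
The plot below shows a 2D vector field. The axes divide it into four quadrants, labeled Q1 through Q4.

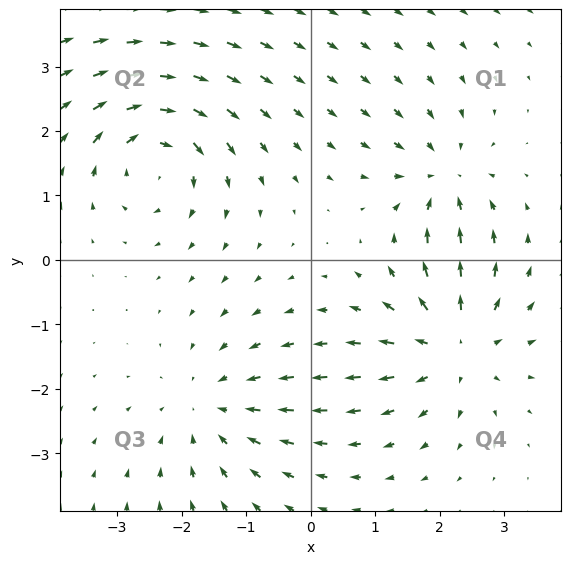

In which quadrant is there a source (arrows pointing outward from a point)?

The source sits at approximately (2.2, -1.3), which lies in quadrant Q4. The divergence there is about +4, positive as expected for a source.

Q4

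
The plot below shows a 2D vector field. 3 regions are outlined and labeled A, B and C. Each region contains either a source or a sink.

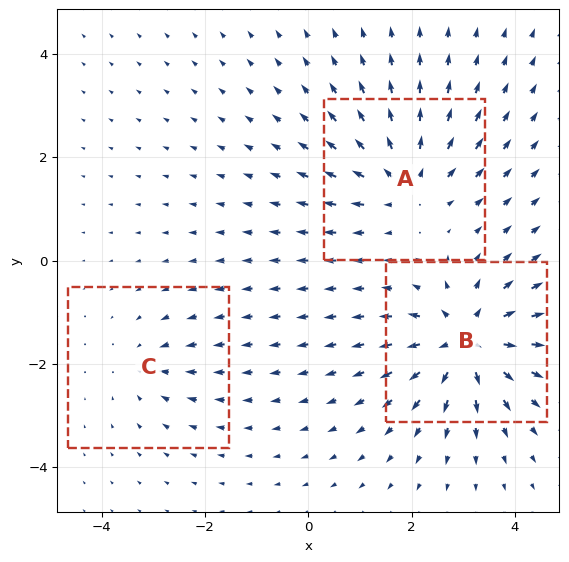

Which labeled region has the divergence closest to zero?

Divergence at each region's feature centre — A: about +4, B: about +6, C: about -2. Region C is closest to zero.

C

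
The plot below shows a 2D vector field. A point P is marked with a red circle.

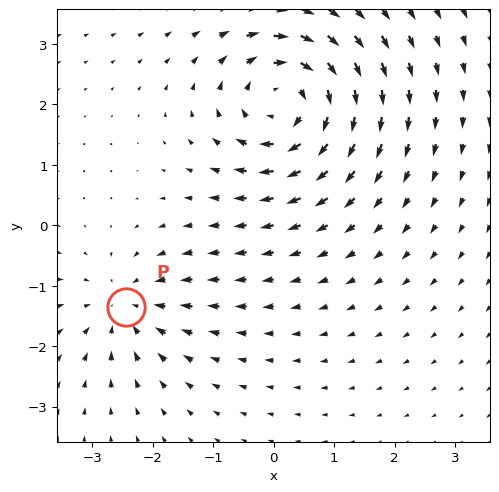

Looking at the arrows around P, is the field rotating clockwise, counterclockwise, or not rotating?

not rotating

Near P at (-2.4, -1.4) the arrows show no circulation. The curl there is ≈0.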